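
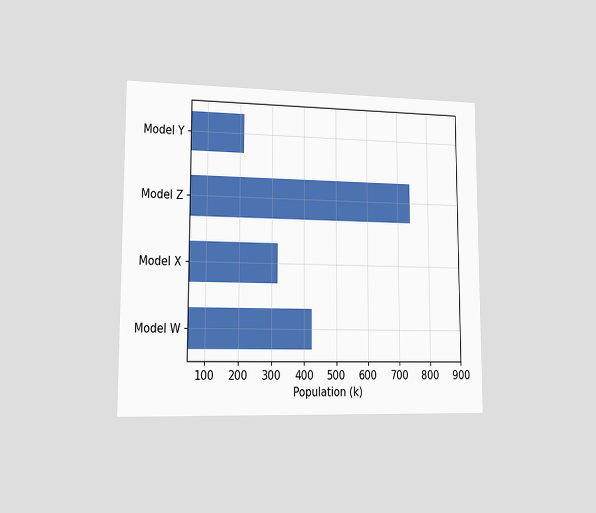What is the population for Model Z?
742k

The chart is viewed slightly from the left. Reading along the chart's x-axis, the Model Z bar reaches 742k.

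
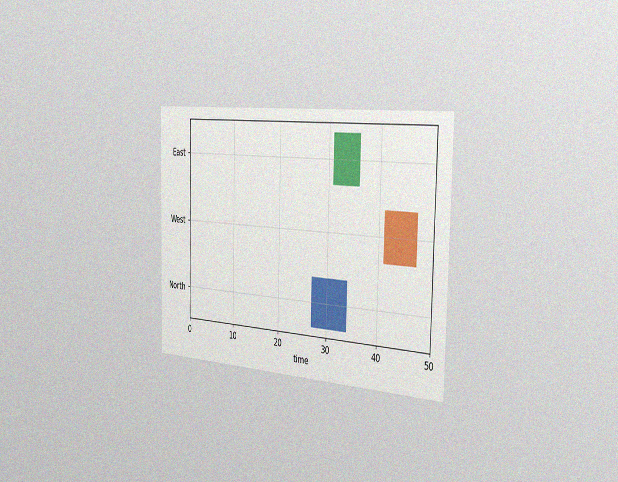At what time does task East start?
The chart is viewed slightly from the right, with some photo noise. The East bar begins at t=31.

31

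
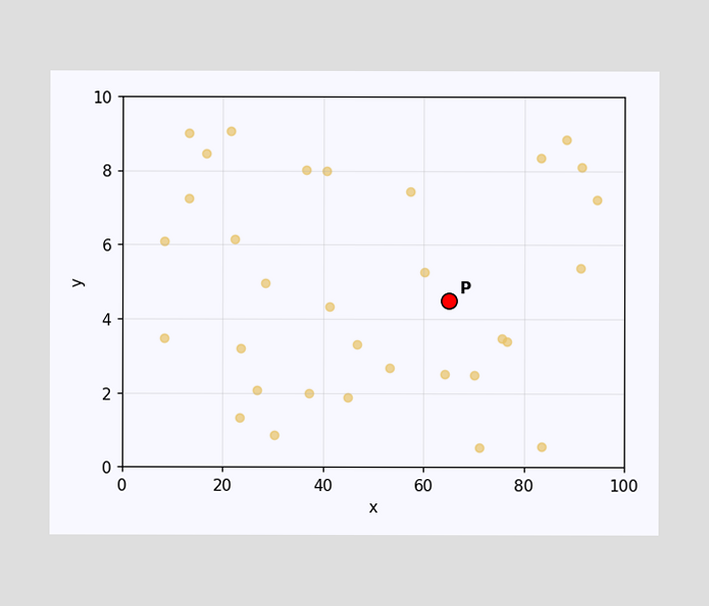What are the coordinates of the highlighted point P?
(65, 4.5)

Following the gridlines from P to each axis, P sits at (65, 4.5).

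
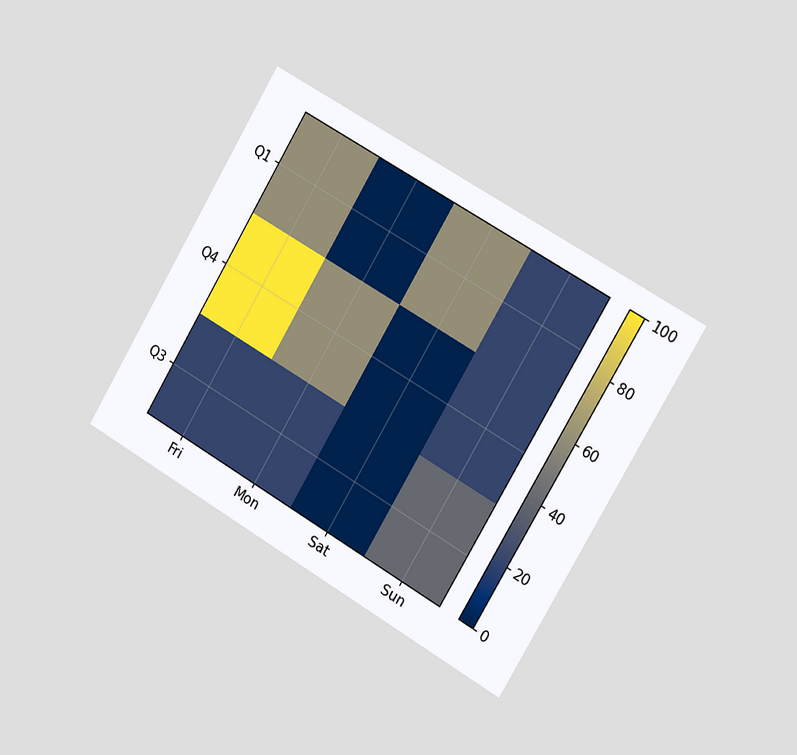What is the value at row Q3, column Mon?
20

The chart is tilted about 30° clockwise and viewed slightly from the right. Matching cell (Q3, Mon) against the colorbar gives 20.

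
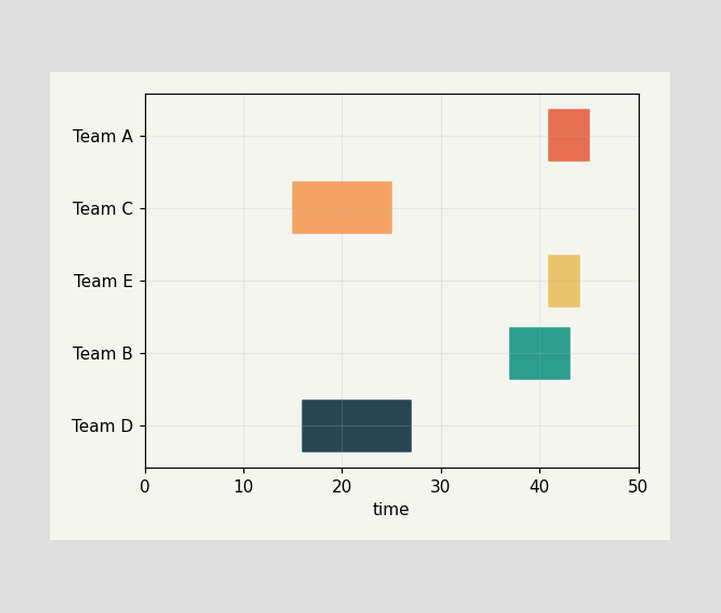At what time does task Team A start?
41

The Team A bar begins at t=41.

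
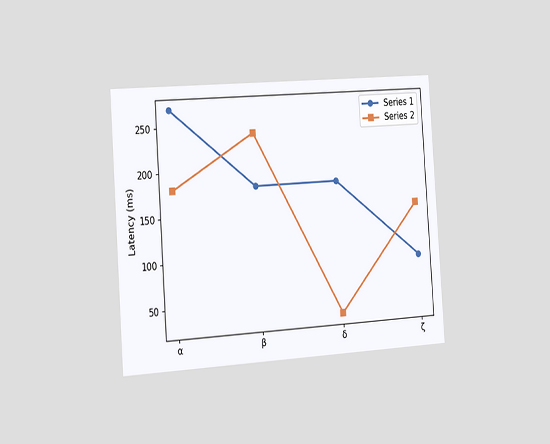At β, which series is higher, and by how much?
Series 2, by 60ms

The chart is tilted about 4° counter-clockwise and viewed slightly from the left. At β, Series 2 sits above the other line by 60ms.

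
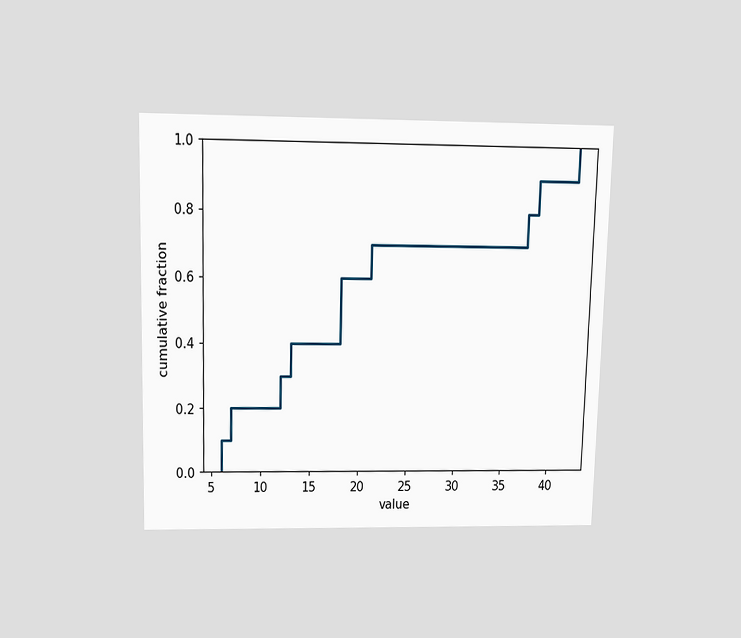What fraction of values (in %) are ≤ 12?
30%

The chart is viewed slightly from above. At x=12 the ECDF step is at 30%.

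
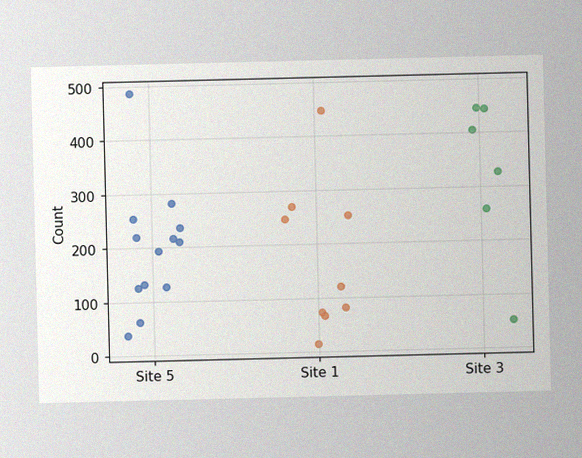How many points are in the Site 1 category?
The image has some photo noise and uneven lighting. Counting the markers in the Site 1 column gives 9.

9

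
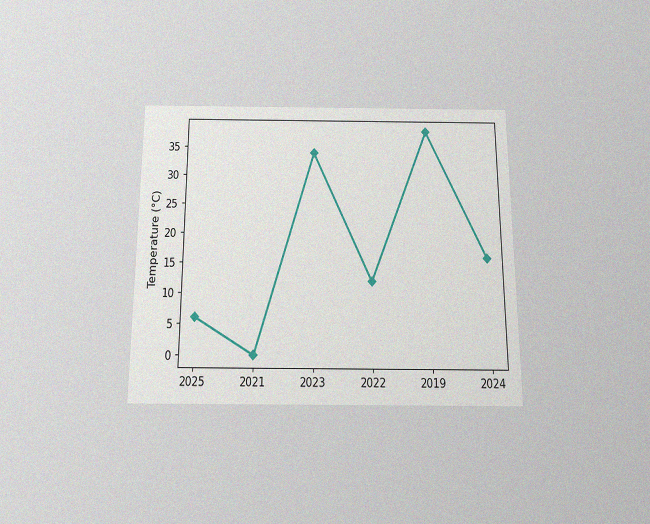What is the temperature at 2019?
38°C

The chart is viewed slightly from below, with some photo noise. At 2019, the line is at 38°C.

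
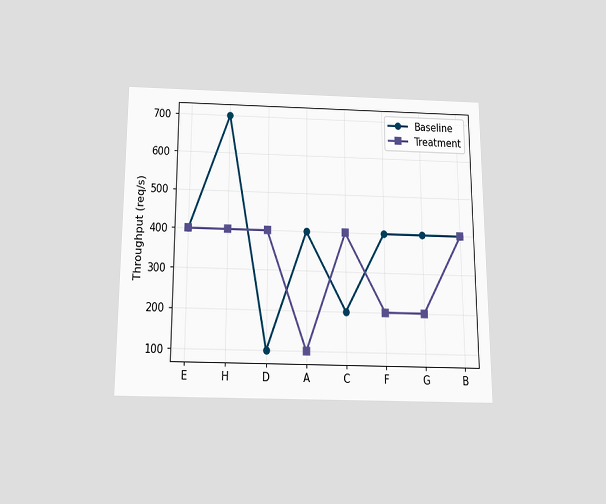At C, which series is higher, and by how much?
Treatment, by 200req/s

The chart is viewed slightly from below. At C, Treatment sits above the other line by 200req/s.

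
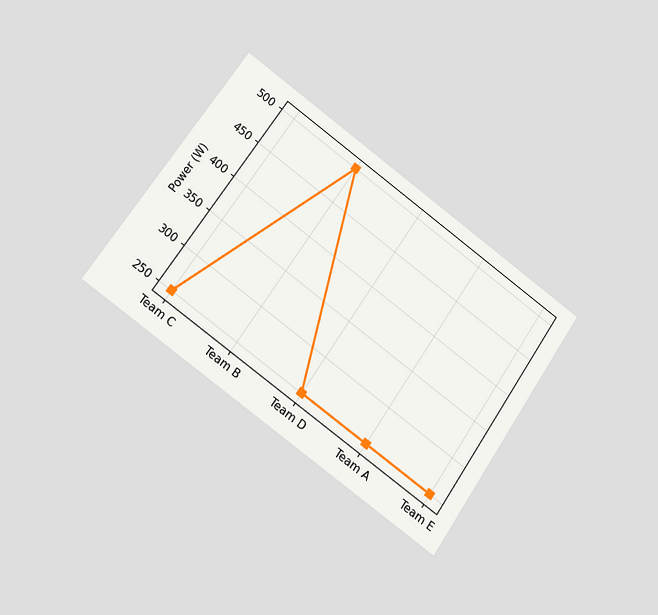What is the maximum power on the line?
500W

The chart is tilted about 35° clockwise and viewed at a slight angle. The highest point is at Team B, and reading across to the y-axis gives 500W.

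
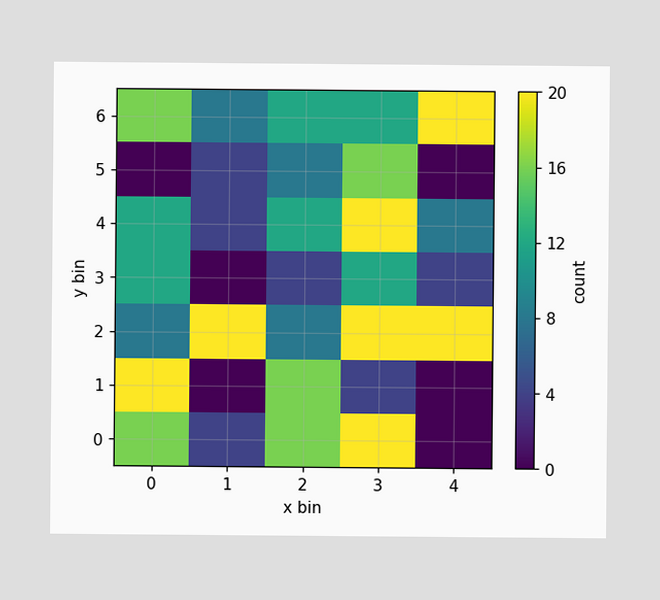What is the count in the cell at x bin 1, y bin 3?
Matching the cell (1, 3) against the colorbar gives 0.

0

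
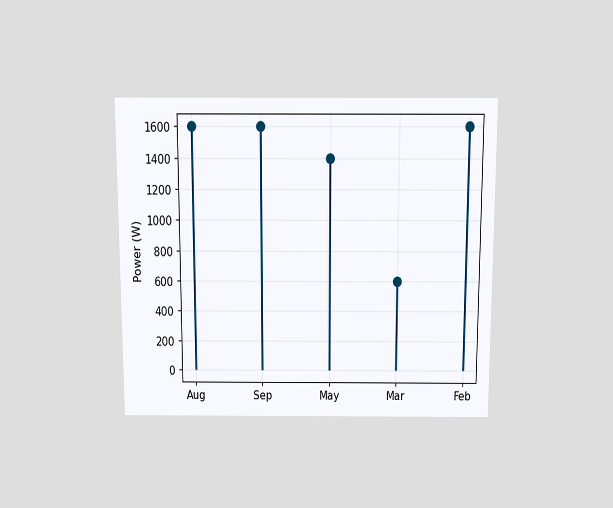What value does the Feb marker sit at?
1600W

The chart is viewed slightly from above. The Feb marker sits at 1600W.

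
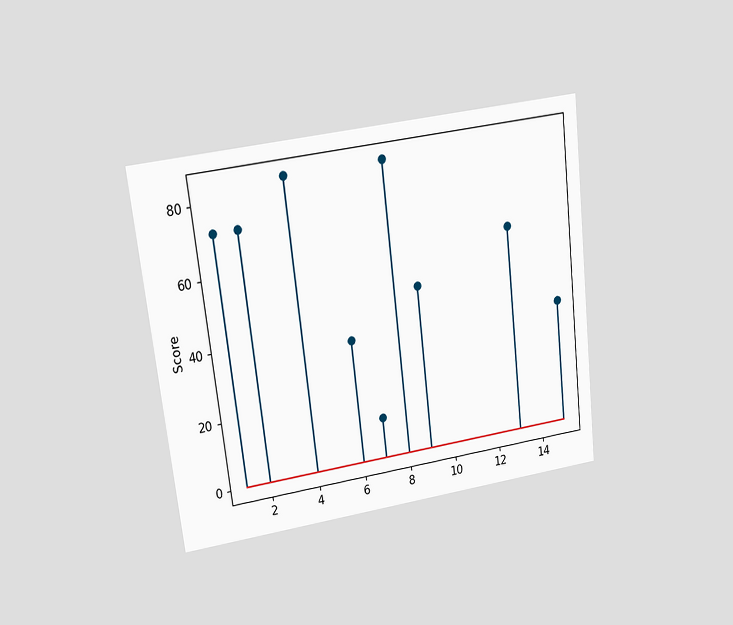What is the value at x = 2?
The chart is tilted about 7° counter-clockwise and viewed at a slight angle. The stem at x=2 reaches 72.

72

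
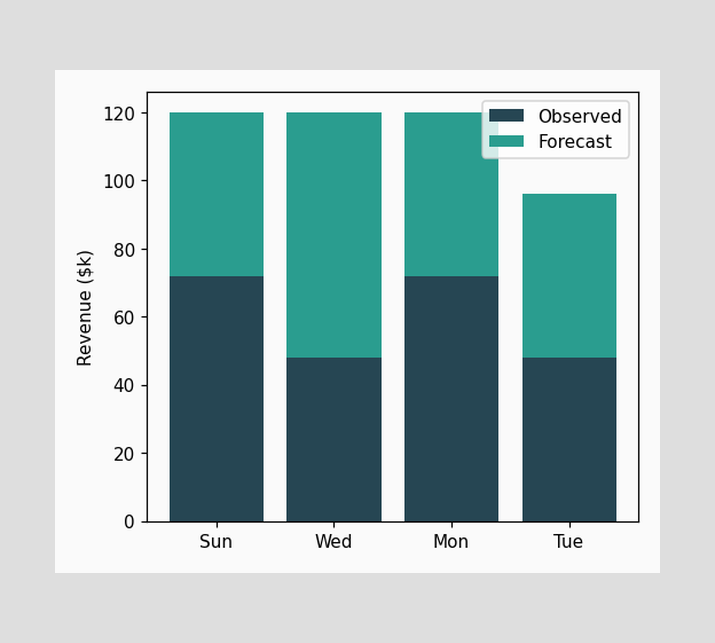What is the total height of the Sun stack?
$120k

The Sun stack's top reaches $120k on the y-axis.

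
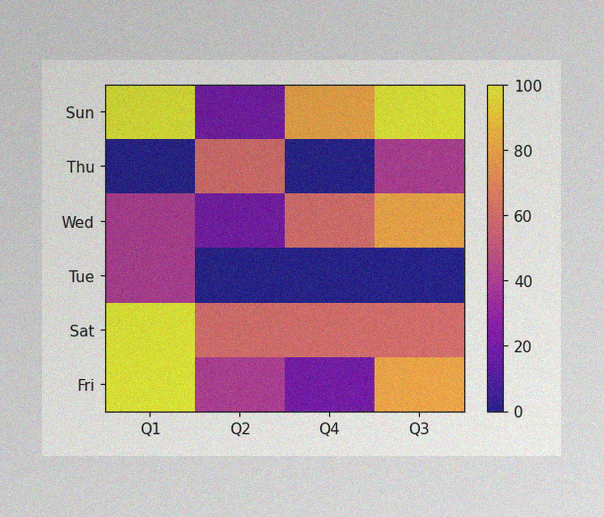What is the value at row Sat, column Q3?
The image has some photo noise and uneven lighting. Matching cell (Sat, Q3) against the colorbar gives 60.

60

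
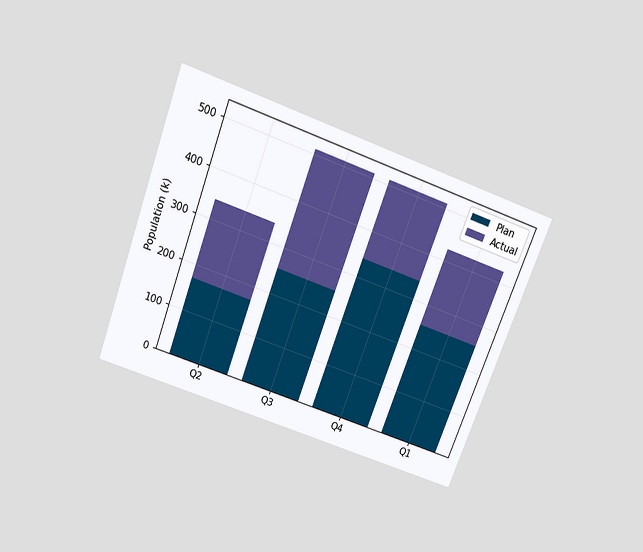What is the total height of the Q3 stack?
The chart is tilted about 20° clockwise and viewed slightly from above. The Q3 stack's top reaches 510k on the y-axis.

510k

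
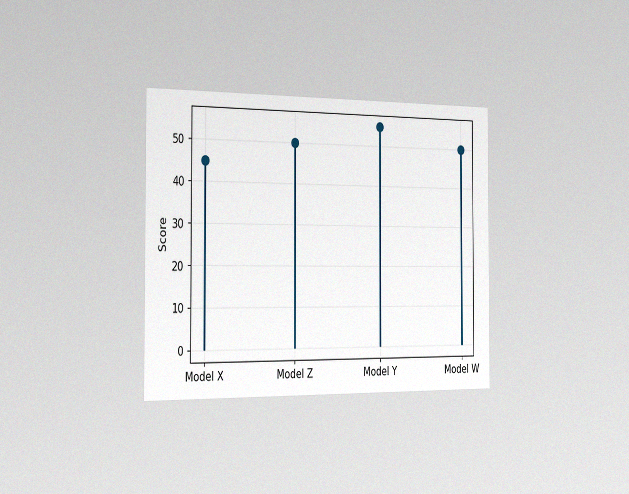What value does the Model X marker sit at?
45

The chart is viewed slightly from the left, with some photo noise. The Model X marker sits at 45.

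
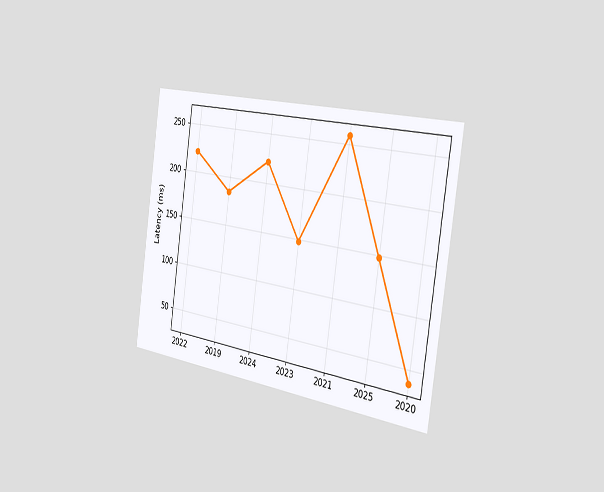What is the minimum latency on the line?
The chart is tilted about 8° clockwise and viewed slightly from the right. The lowest point is at 2020, and reading across to the y-axis gives 37ms.

37ms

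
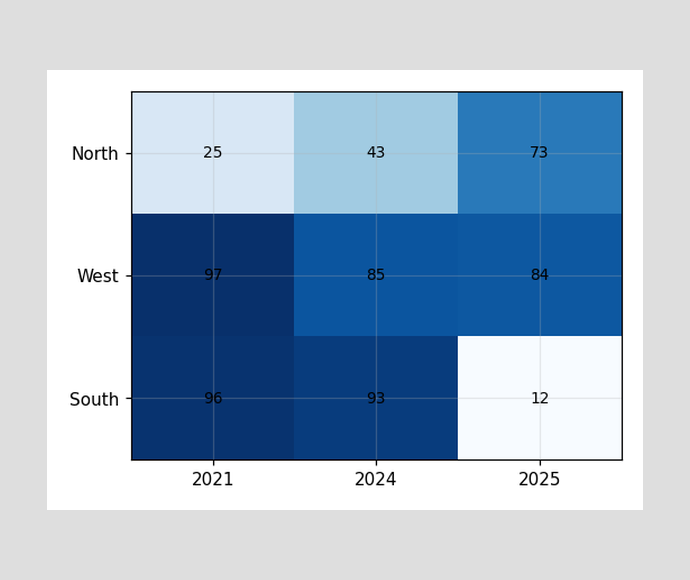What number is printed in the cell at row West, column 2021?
97

The (West, 2021) cell reads 97.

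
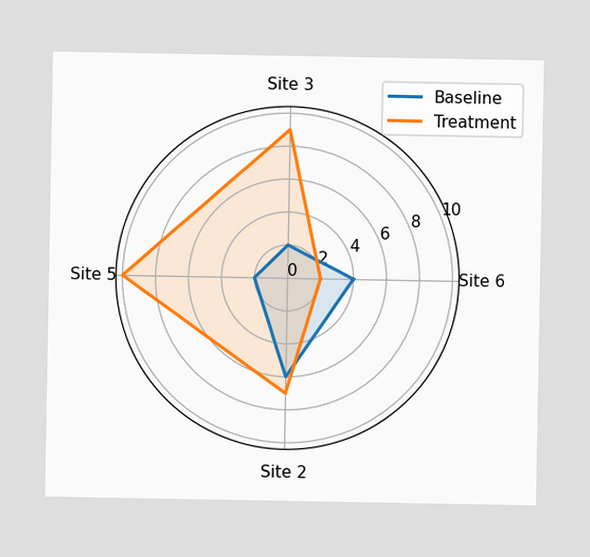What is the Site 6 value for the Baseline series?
On the Site 6 axis, Baseline reaches 4.

4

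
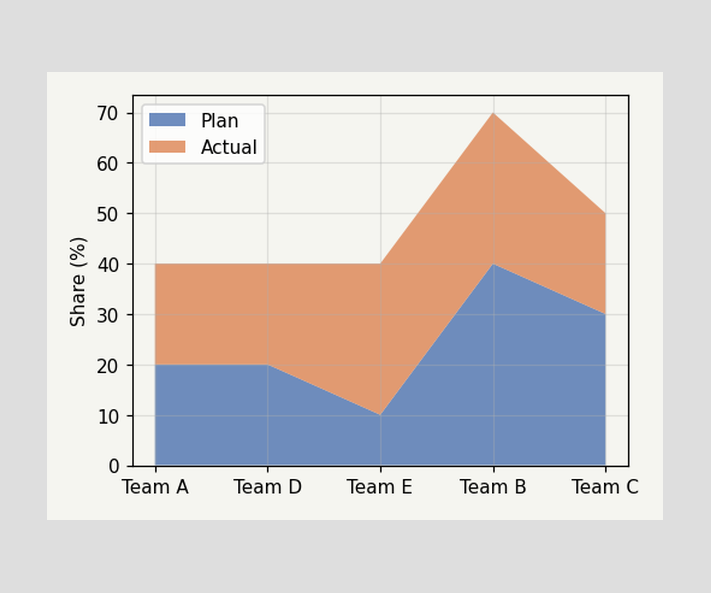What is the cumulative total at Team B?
The stacked total at Team B reaches 70%.

70%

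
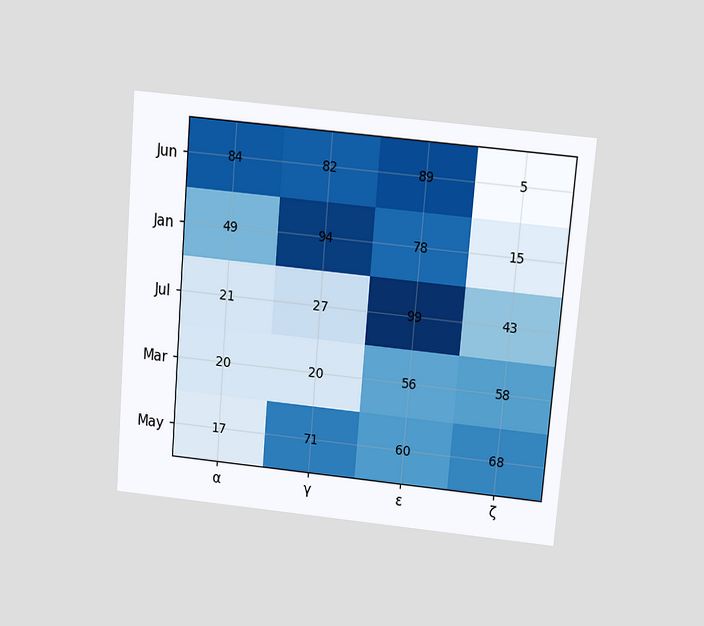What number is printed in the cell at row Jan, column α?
The chart is tilted about 5° clockwise and viewed slightly from above. The (Jan, α) cell reads 49.

49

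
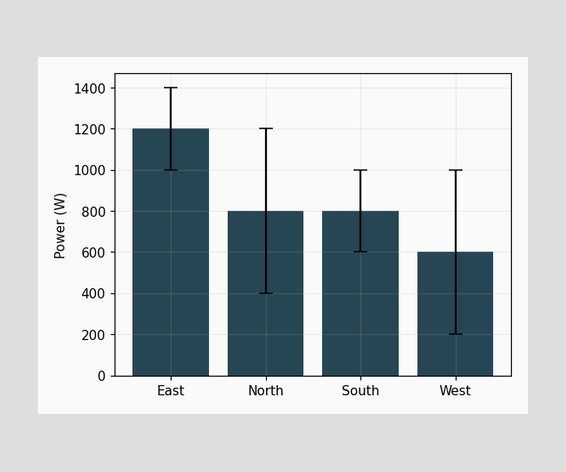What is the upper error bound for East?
The East bar's upper whisker reaches 1400W.

1400W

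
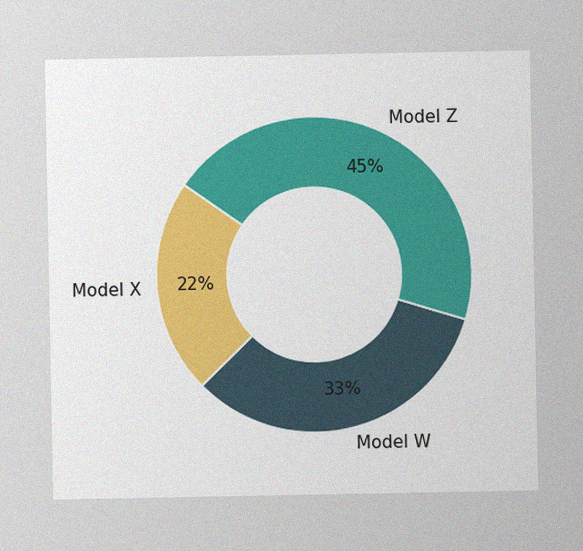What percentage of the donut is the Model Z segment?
45%

The image has some photo noise and uneven lighting. The Model Z segment takes up 45% of the ring.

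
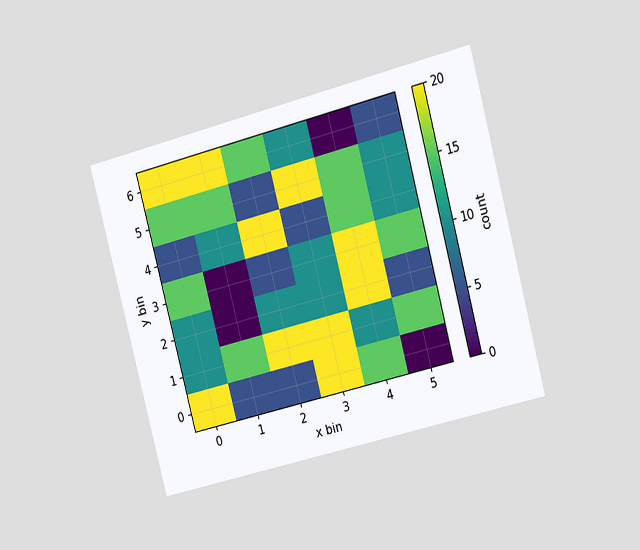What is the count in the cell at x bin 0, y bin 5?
The chart is tilted about 15° counter-clockwise and viewed slightly from the right. Matching the cell (0, 5) against the colorbar gives 15.

15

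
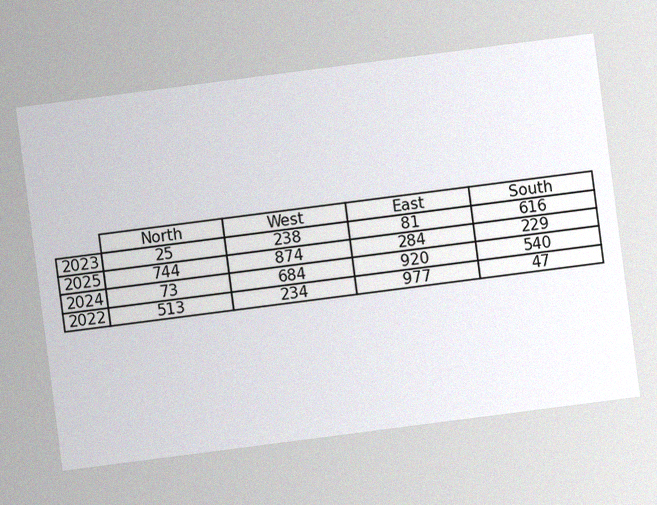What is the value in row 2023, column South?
616

The chart is tilted about 7° counter-clockwise, with some photo noise. The (2023, South) cell reads 616.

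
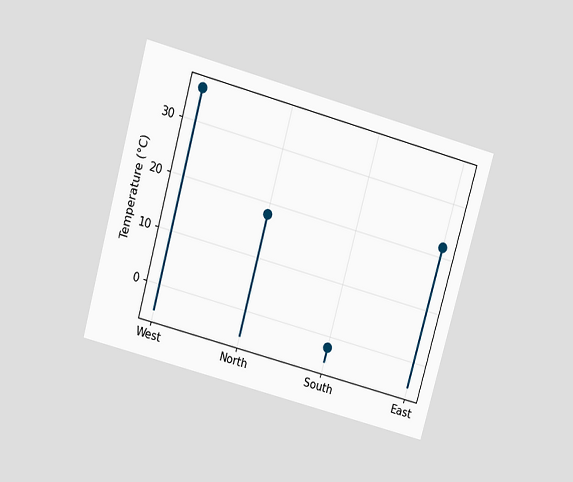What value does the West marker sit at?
36°C

The chart is tilted about 15° clockwise and viewed slightly from above. The West marker sits at 36°C.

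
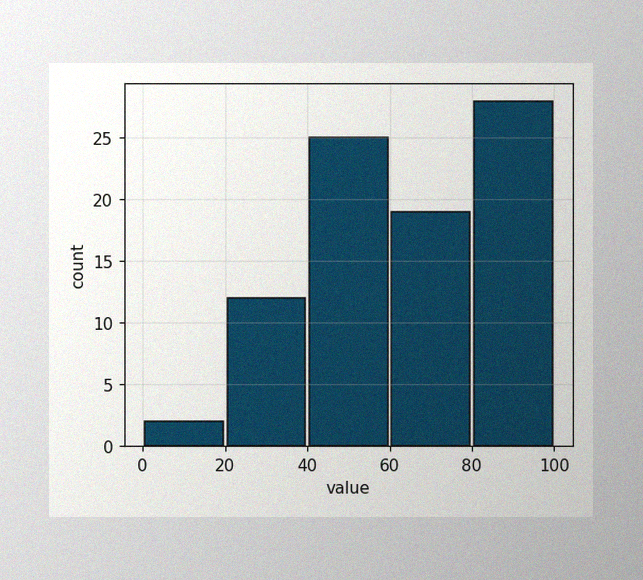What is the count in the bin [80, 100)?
The image has some photo noise and uneven lighting. The [80, 100) bin has height 28.

28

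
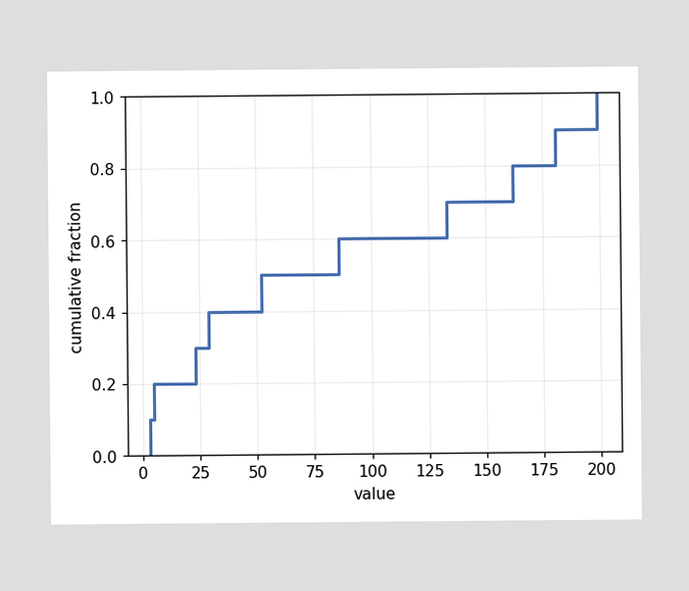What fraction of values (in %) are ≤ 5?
20%

At x=5 the ECDF step is at 20%.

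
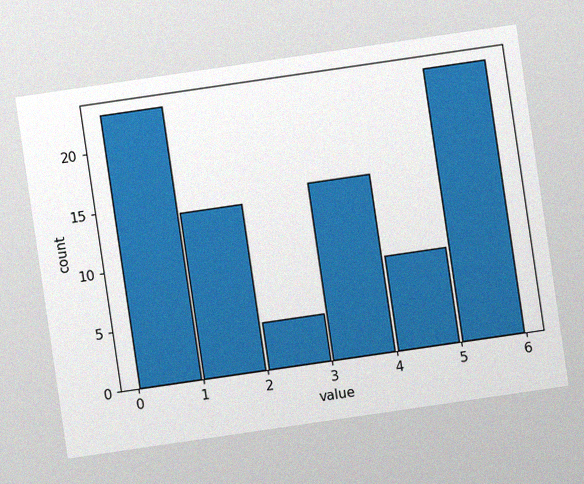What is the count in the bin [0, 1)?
The chart is tilted about 8° counter-clockwise, with some photo noise. The [0, 1) bin has height 23.

23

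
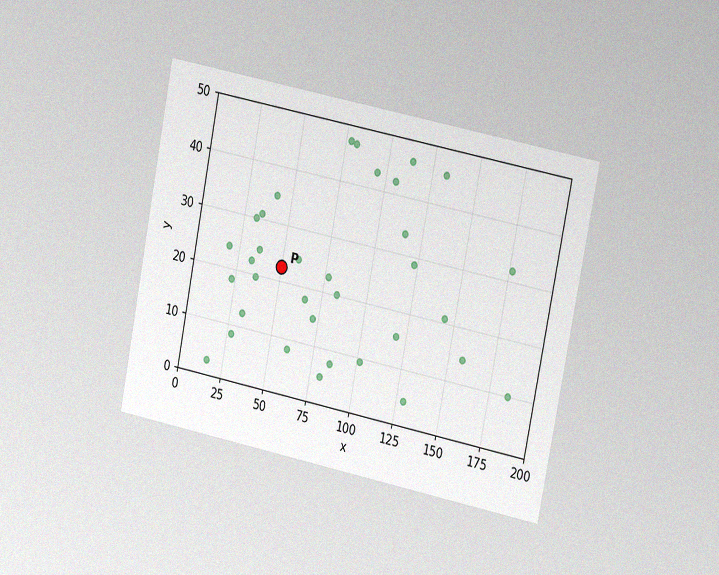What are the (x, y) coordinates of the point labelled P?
(50, 22.5)

The chart is tilted about 11° clockwise and viewed slightly from the right, with some photo noise. Following the gridlines from P to each axis, P sits at (50, 22.5).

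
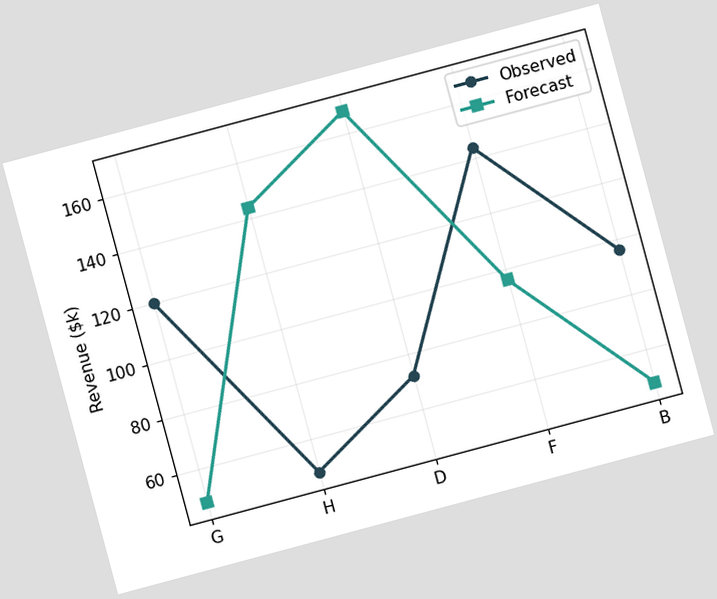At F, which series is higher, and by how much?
The chart is tilted about 15° counter-clockwise. At F, Observed sits above the other line by $48k.

Observed, by $48k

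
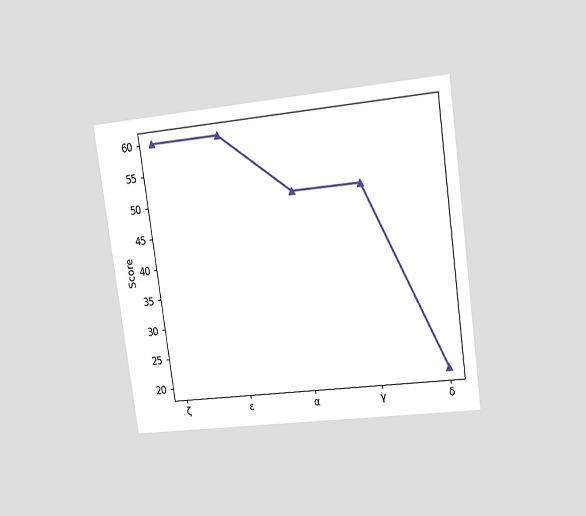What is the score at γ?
The chart is tilted about 8° counter-clockwise and viewed at a slight angle. At γ, the line is at 50.

50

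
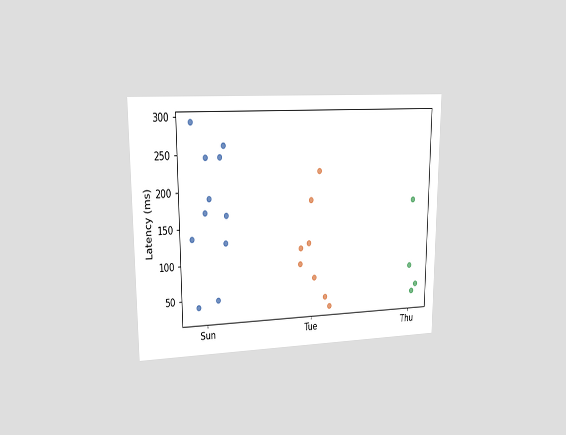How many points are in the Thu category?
4

The chart is viewed at a slight angle. Counting the markers in the Thu column gives 4.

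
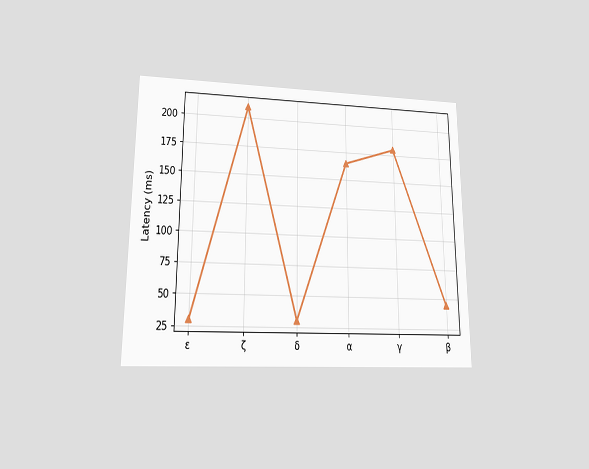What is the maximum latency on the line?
210ms

The chart is viewed at a slight angle. The highest point is at ζ, and reading across to the y-axis gives 210ms.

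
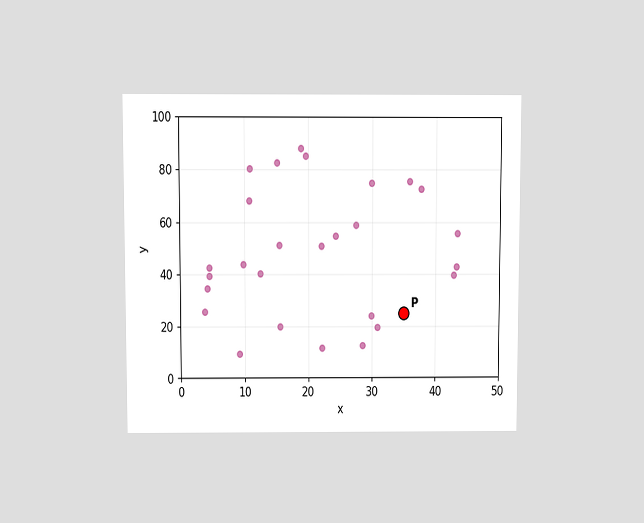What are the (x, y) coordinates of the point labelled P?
(35, 25)

The chart is viewed at a slight angle. Following the gridlines from P to each axis, P sits at (35, 25).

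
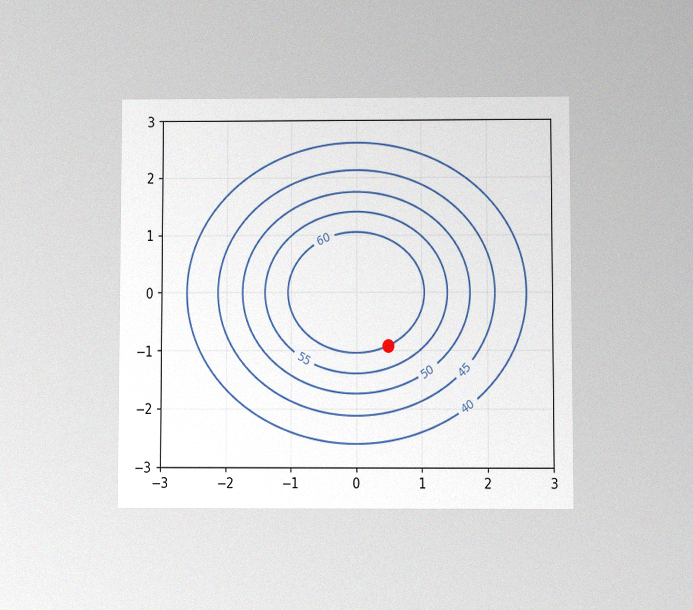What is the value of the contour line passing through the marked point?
60

The chart is viewed at a slight angle, with some photo noise. The marked point sits on the contour labelled 60.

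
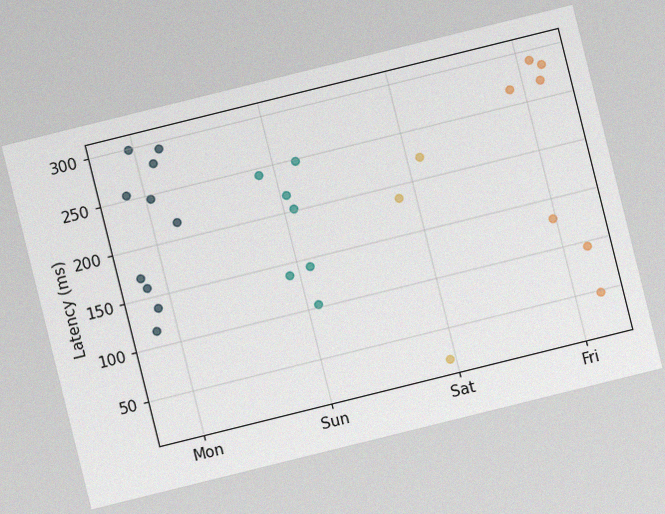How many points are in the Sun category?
The chart is tilted about 14° counter-clockwise, with some photo noise. Counting the markers in the Sun column gives 7.

7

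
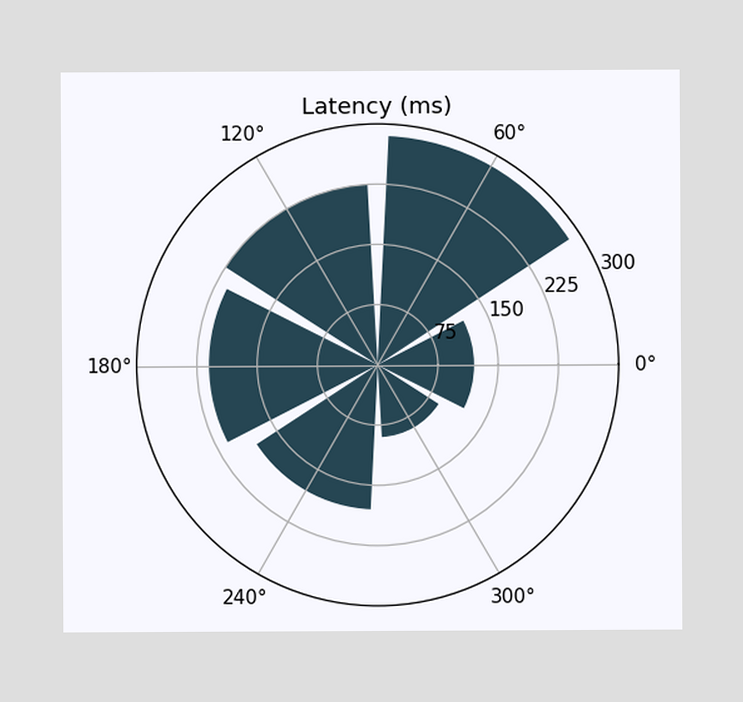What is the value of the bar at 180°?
210ms

The bar at 180° reaches 210ms on the radial axis.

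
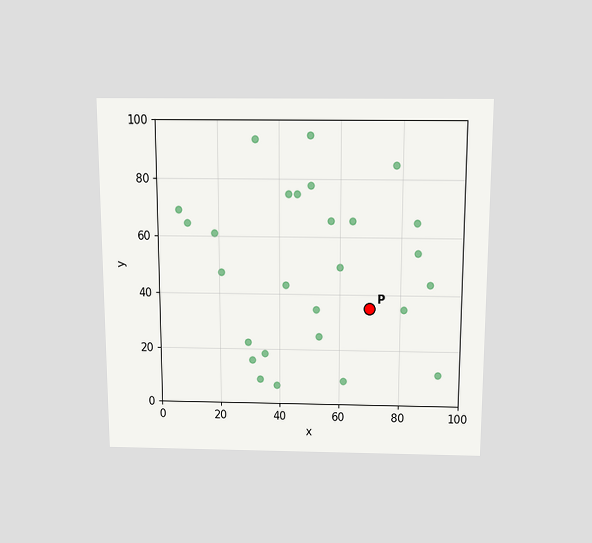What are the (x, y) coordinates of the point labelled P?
(70, 35)

The chart is viewed slightly from above. Following the gridlines from P to each axis, P sits at (70, 35).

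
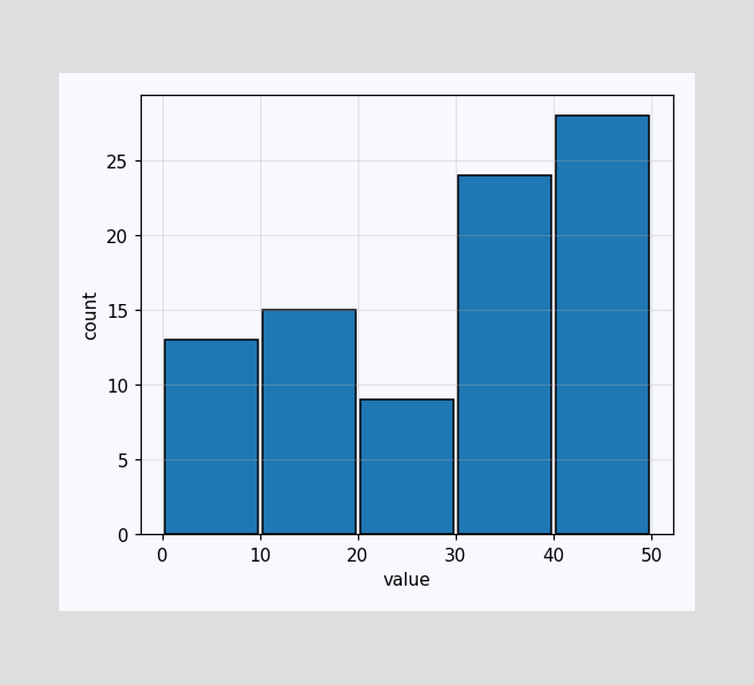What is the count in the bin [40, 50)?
The [40, 50) bin has height 28.

28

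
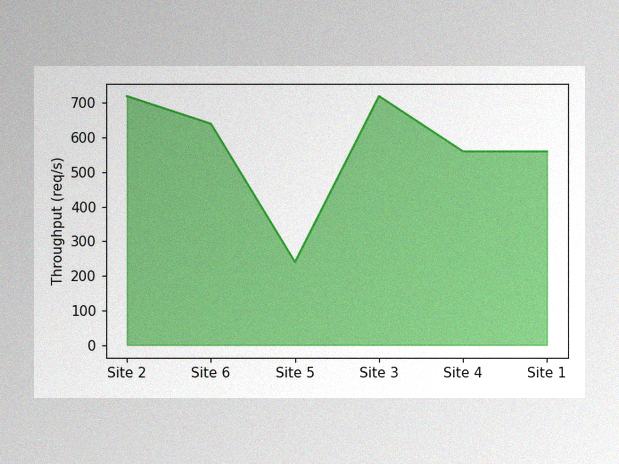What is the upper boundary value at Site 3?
The image has some photo noise and uneven lighting. At Site 3 the upper boundary is at 720req/s.

720req/s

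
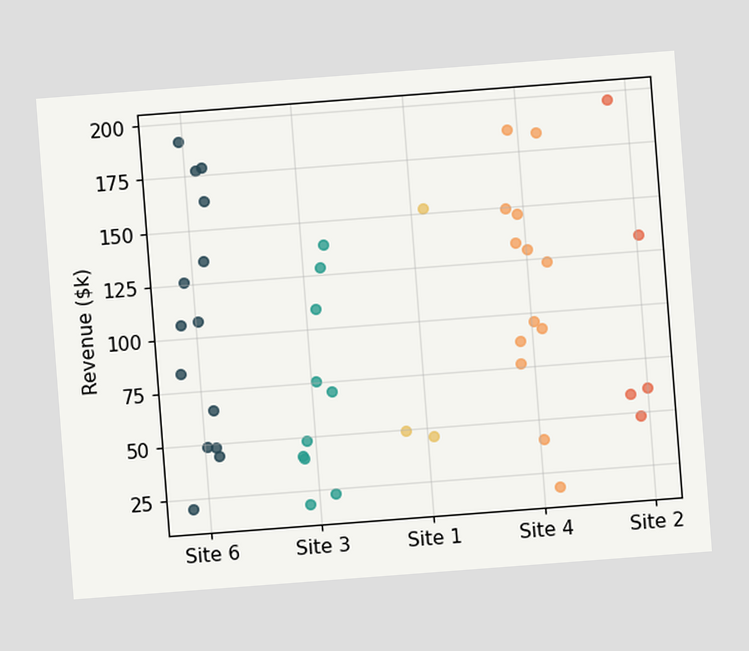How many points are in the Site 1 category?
The chart is tilted about 4° counter-clockwise. Counting the markers in the Site 1 column gives 3.

3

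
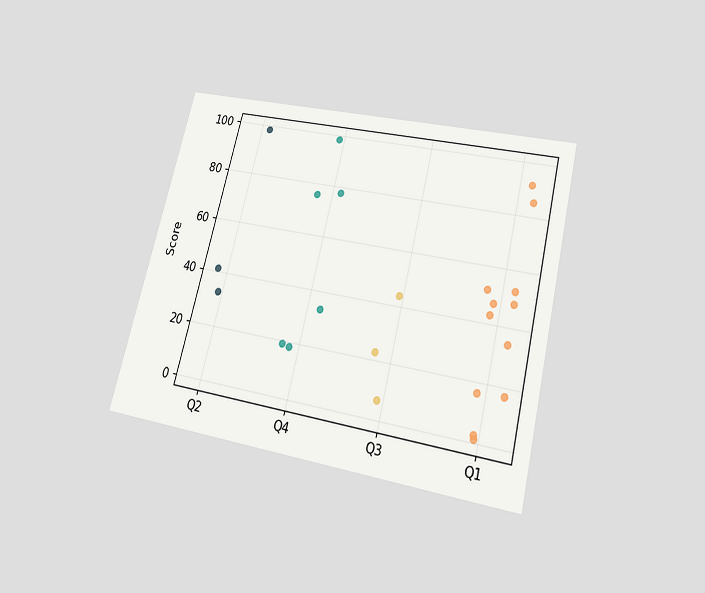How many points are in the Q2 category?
The chart is tilted about 14° clockwise and viewed slightly from below. Counting the markers in the Q2 column gives 3.

3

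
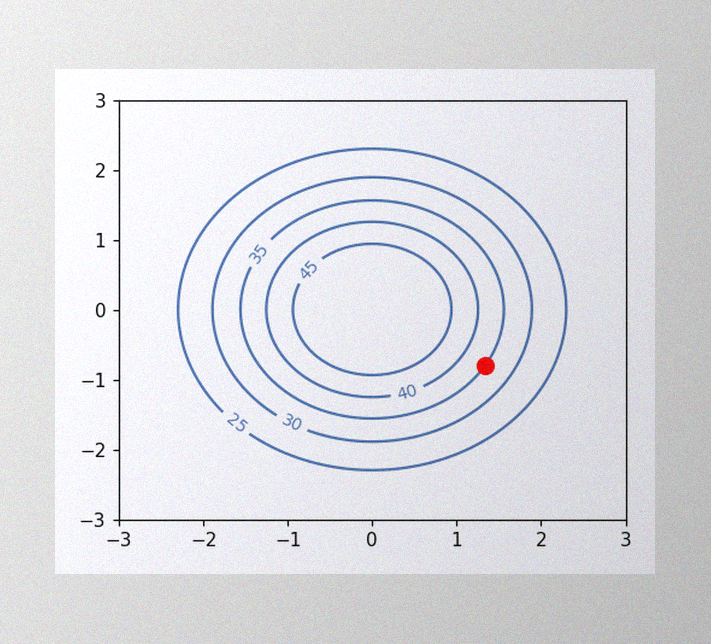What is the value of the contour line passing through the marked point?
The image has some photo noise and uneven lighting. The marked point sits on the contour labelled 35.

35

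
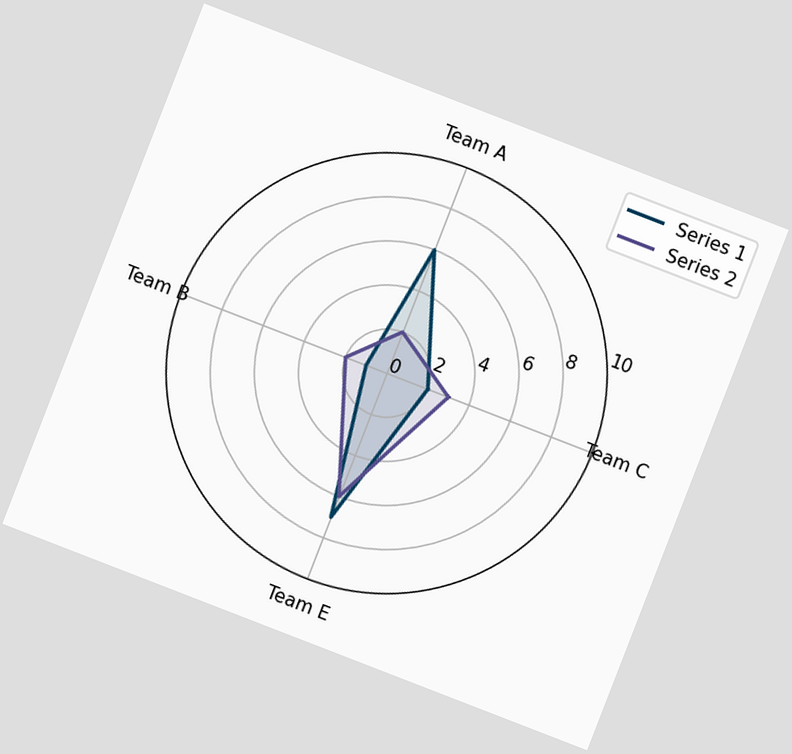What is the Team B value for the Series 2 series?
2

The chart is tilted about 21° clockwise. On the Team B axis, Series 2 reaches 2.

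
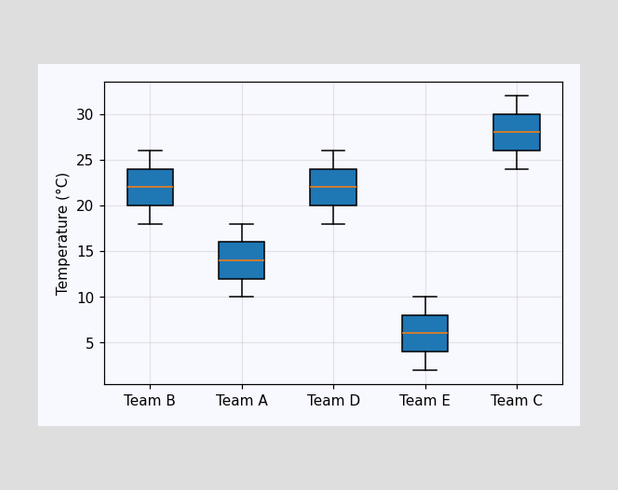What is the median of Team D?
22°C

The median line in the Team D box sits at 22°C.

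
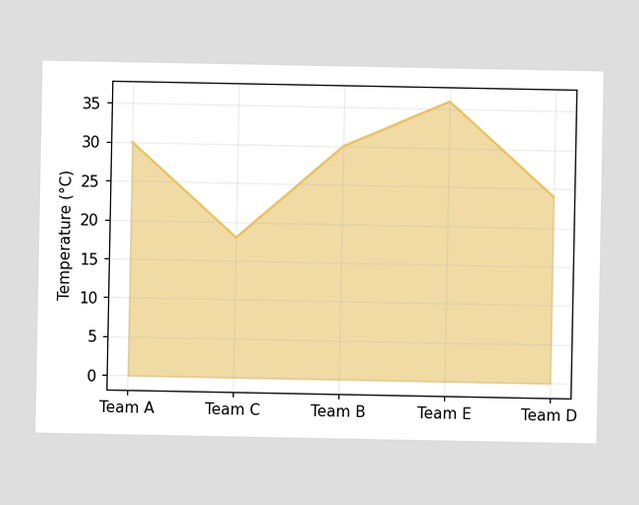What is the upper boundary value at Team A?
30°C

At Team A the upper boundary is at 30°C.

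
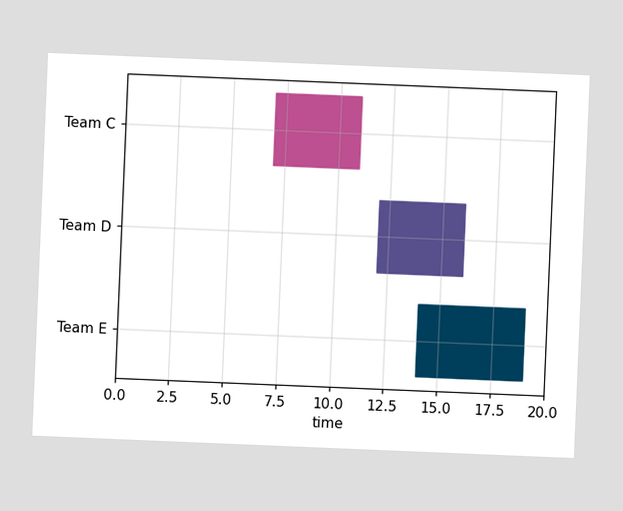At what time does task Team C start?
The chart is tilted about 2° clockwise. The Team C bar begins at t=7.

7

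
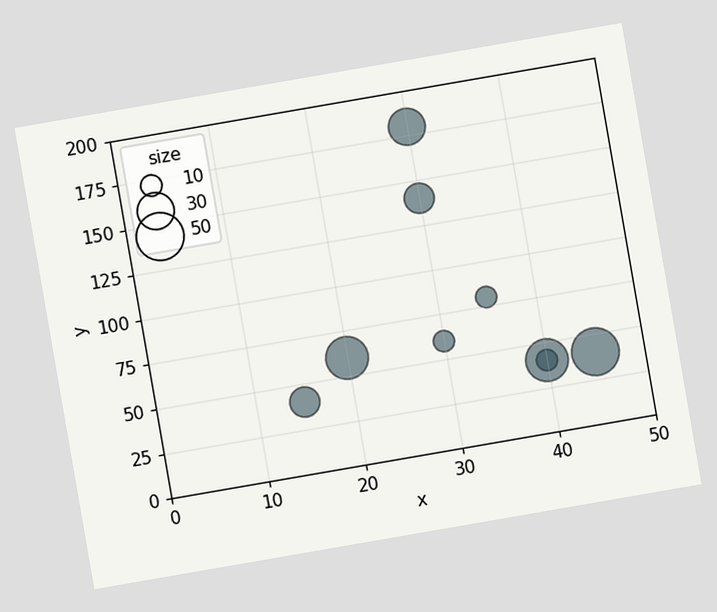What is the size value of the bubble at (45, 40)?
The chart is tilted about 10° counter-clockwise. Matching the bubble at (45, 40) against the size legend gives 50.

50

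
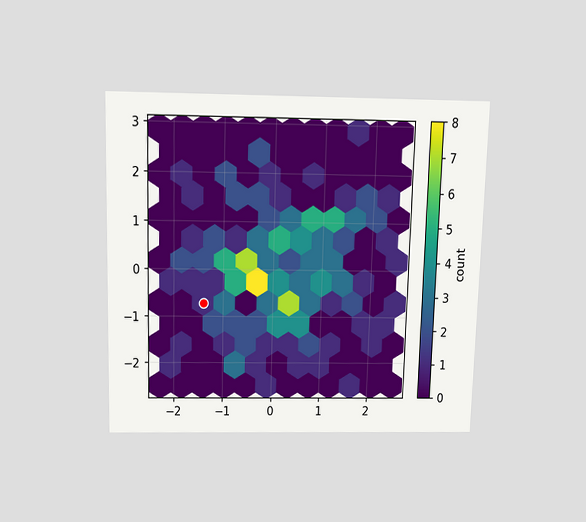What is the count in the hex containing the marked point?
1

The chart is viewed slightly from above. The marked hex reads 1 on the colorbar.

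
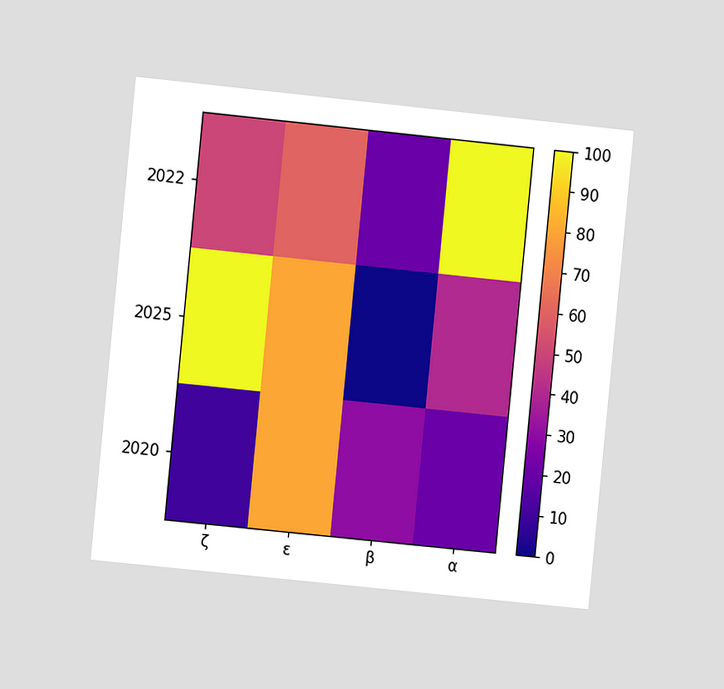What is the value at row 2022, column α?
100

The chart is tilted about 6° clockwise and viewed at a slight angle. Matching cell (2022, α) against the colorbar gives 100.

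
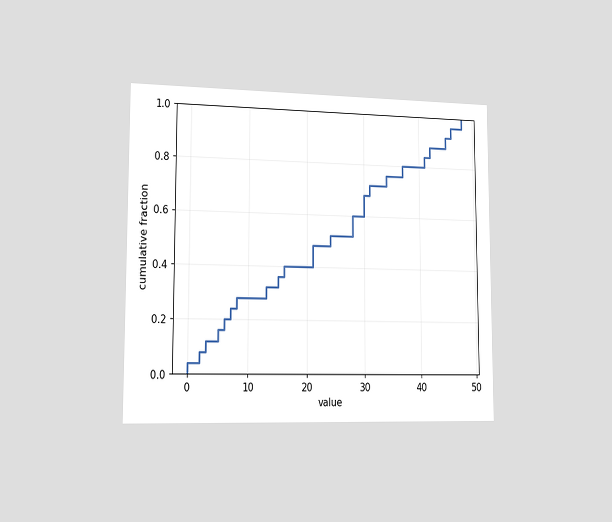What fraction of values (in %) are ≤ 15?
36%

The chart is viewed slightly from the left. At x=15 the ECDF step is at 36%.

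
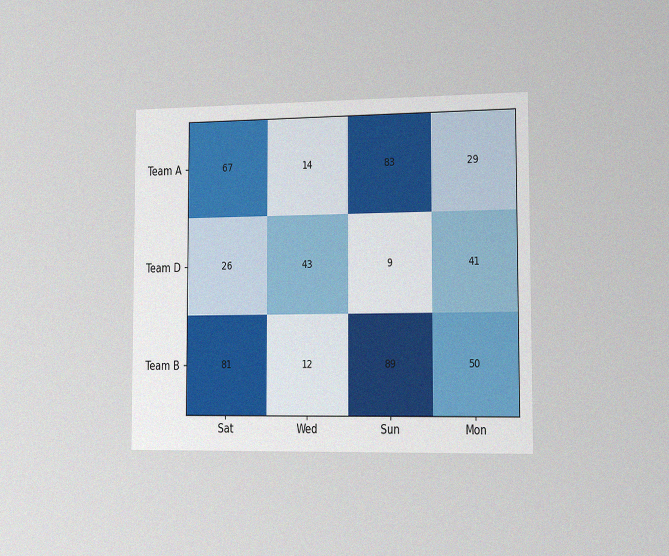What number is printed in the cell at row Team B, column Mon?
50

The chart is viewed slightly from the right, with some photo noise. The (Team B, Mon) cell reads 50.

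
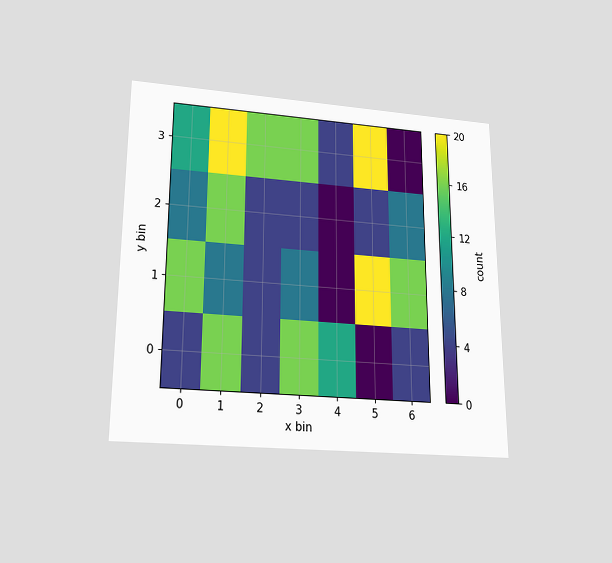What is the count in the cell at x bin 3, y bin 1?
The chart is viewed slightly from below. Matching the cell (3, 1) against the colorbar gives 8.

8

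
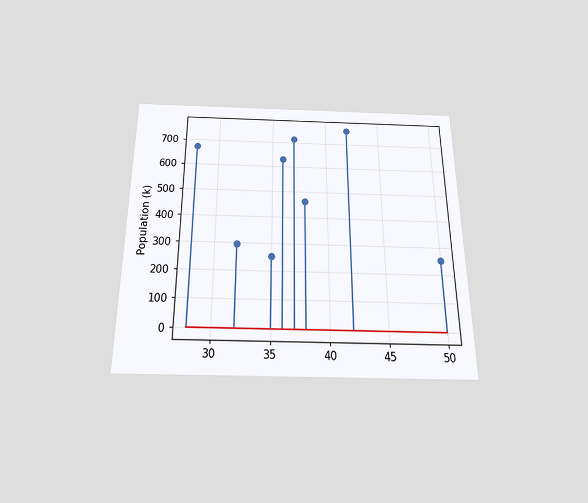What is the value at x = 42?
The chart is viewed slightly from below. The stem at x=42 reaches 756k.

756k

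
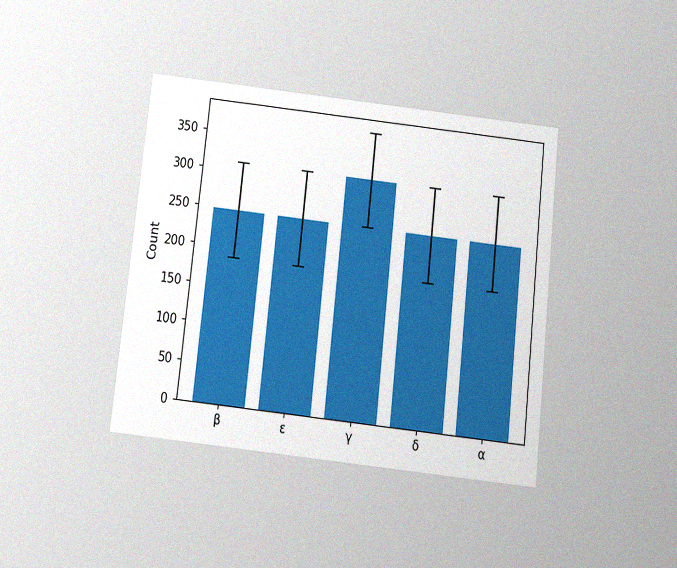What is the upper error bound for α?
The chart is tilted about 6° clockwise and viewed slightly from below, with some photo noise. The α bar's upper whisker reaches 310.

310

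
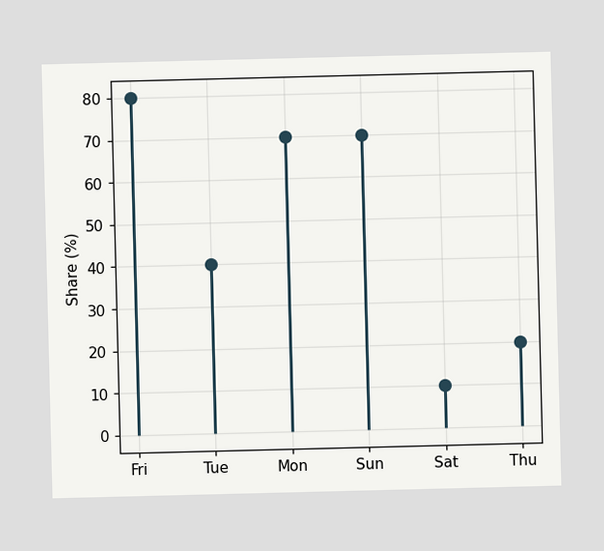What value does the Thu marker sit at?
20%

The Thu marker sits at 20%.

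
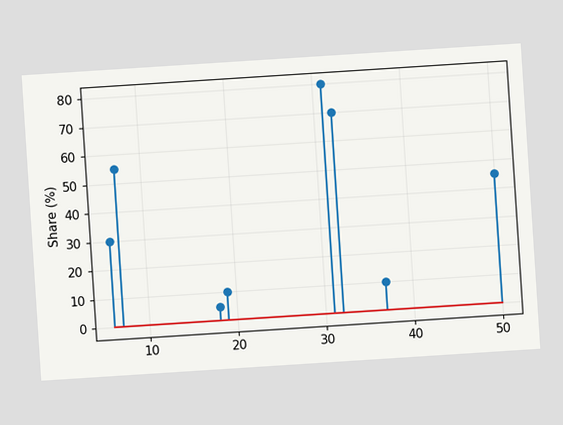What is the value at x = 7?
55%

The chart is tilted about 4° counter-clockwise. The stem at x=7 reaches 55%.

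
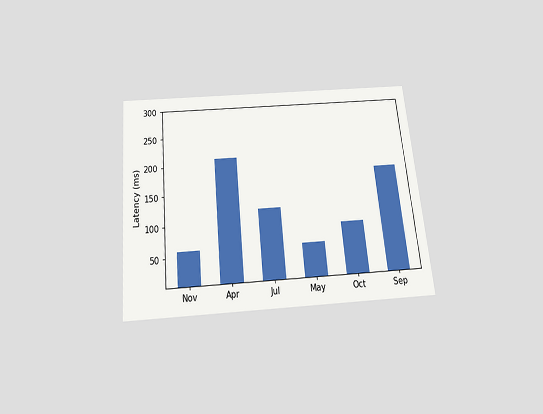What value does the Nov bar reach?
The chart is tilted about 5° counter-clockwise and viewed slightly from below. Reading along the chart's y-axis, the Nov bar reaches 60ms.

60ms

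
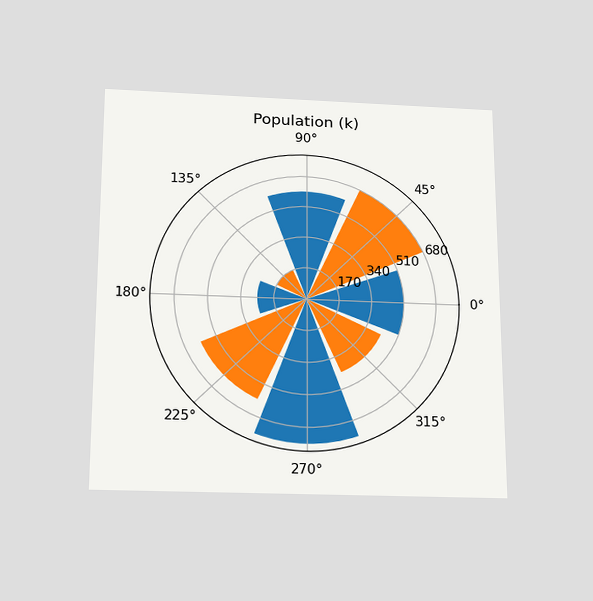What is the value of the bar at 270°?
765k

The chart is viewed slightly from below. The bar at 270° reaches 765k on the radial axis.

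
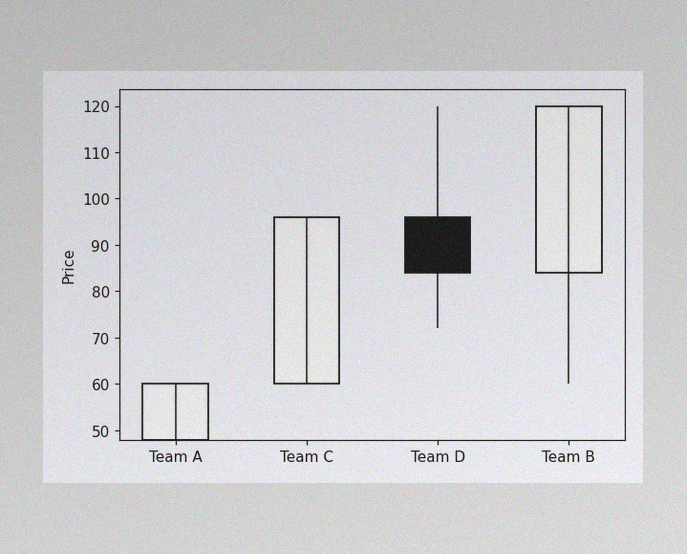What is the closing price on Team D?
84

The image has some photo noise and uneven lighting. The Team D candle closes at 84.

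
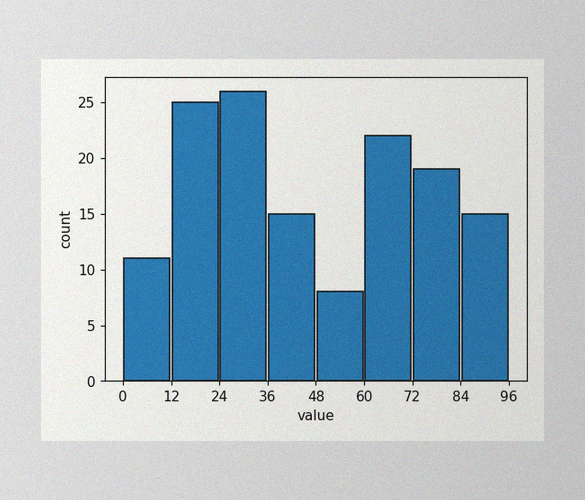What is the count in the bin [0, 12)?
11

The image has some photo noise and uneven lighting. The [0, 12) bin has height 11.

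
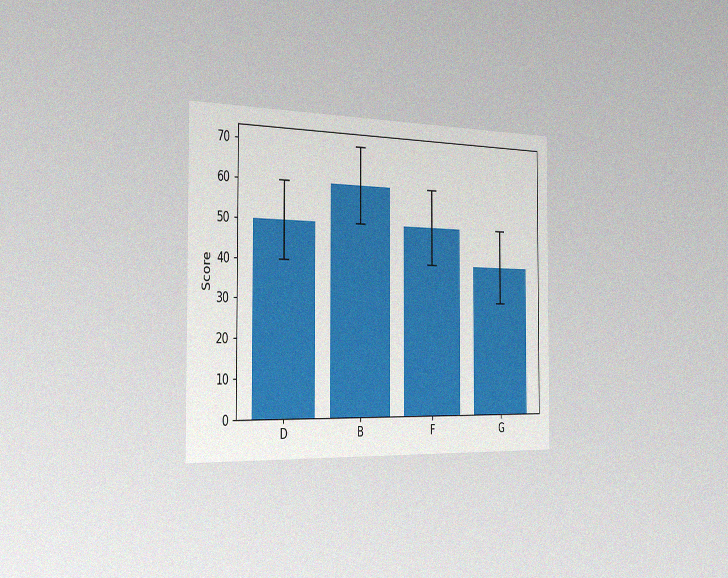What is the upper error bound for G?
50

The chart is viewed slightly from the left, with some photo noise. The G bar's upper whisker reaches 50.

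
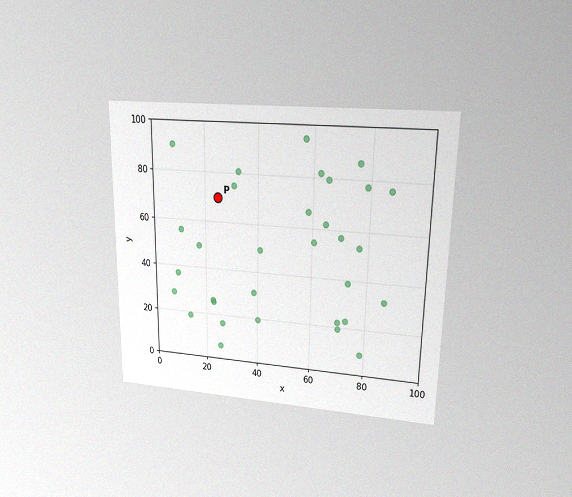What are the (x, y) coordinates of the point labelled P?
The chart is viewed at a slight angle, with some photo noise. Following the gridlines from P to each axis, P sits at (25, 70).

(25, 70)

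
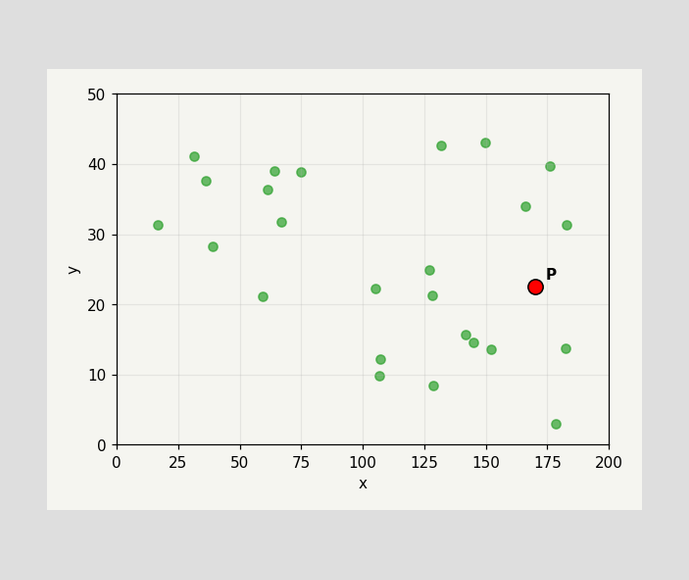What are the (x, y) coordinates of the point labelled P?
Following the gridlines from P to each axis, P sits at (170, 22.5).

(170, 22.5)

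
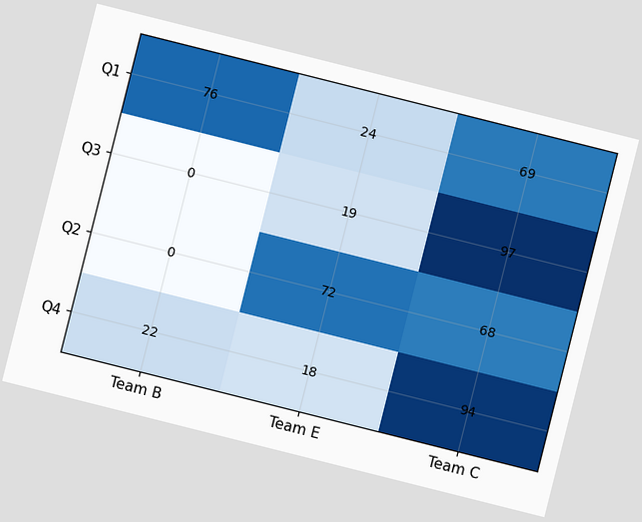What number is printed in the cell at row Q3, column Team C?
97

The chart is tilted about 14° clockwise. The (Q3, Team C) cell reads 97.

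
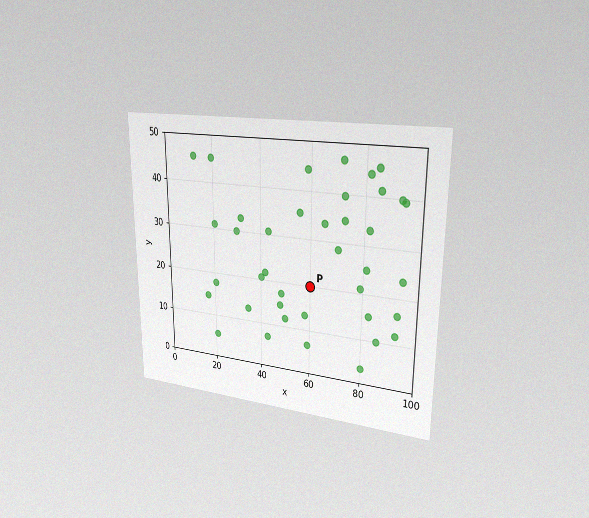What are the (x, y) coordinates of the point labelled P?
(60, 20)

The chart is viewed slightly from the right, with some photo noise. Following the gridlines from P to each axis, P sits at (60, 20).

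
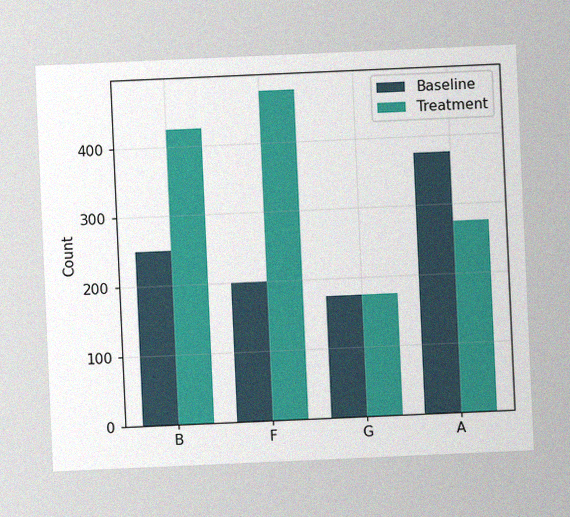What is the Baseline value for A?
375

The chart is tilted about 3° counter-clockwise, with some photo noise. The Baseline bar at A reaches 375 on the y-axis.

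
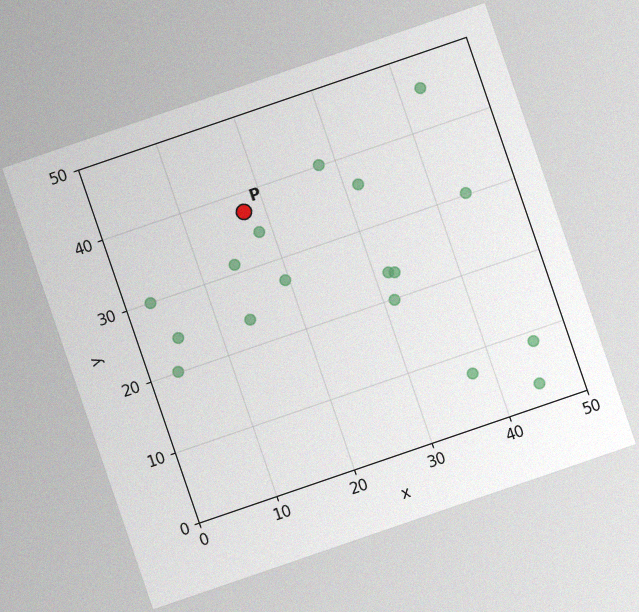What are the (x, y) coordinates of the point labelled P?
The chart is tilted about 19° counter-clockwise, with some photo noise. Following the gridlines from P to each axis, P sits at (17.5, 37.5).

(17.5, 37.5)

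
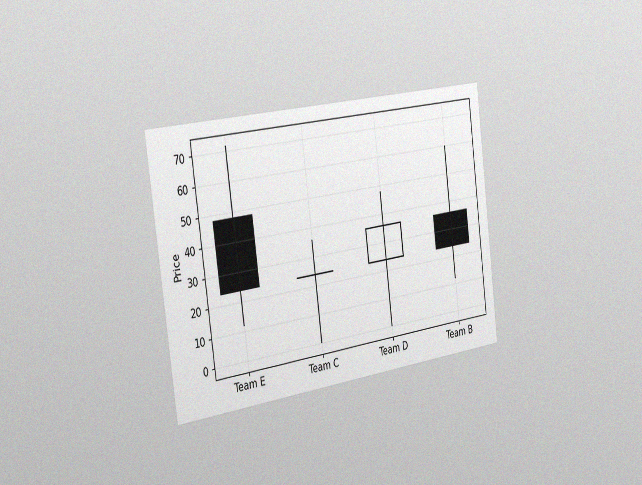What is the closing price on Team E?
24

The chart is tilted about 7° counter-clockwise and viewed slightly from the left, with some photo noise. The Team E candle closes at 24.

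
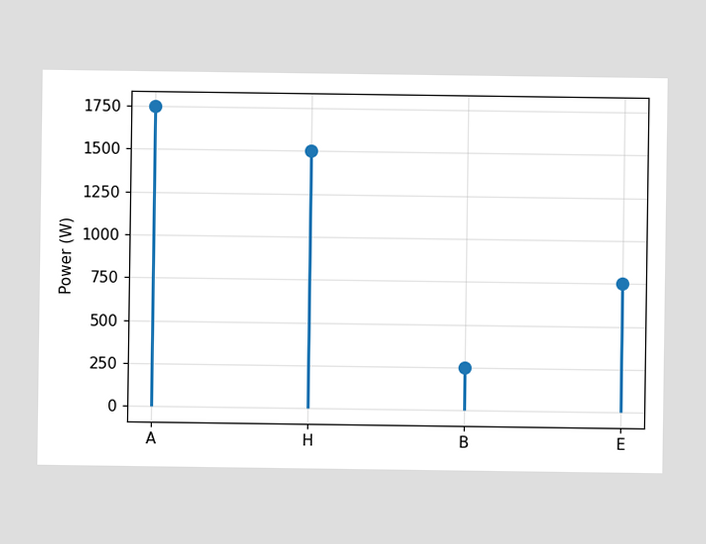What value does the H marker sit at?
1500W

The H marker sits at 1500W.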